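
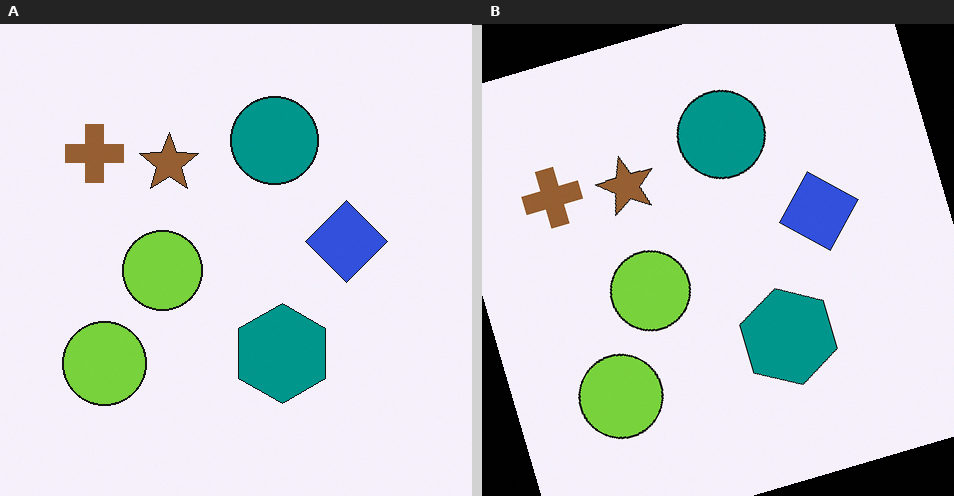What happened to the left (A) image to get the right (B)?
This is the original image rotated counter-clockwise by a moderate amount.

Every shape is tilted by the same angle and the image corners show triangular fill wedges — a whole-image rotation by a non-right angle.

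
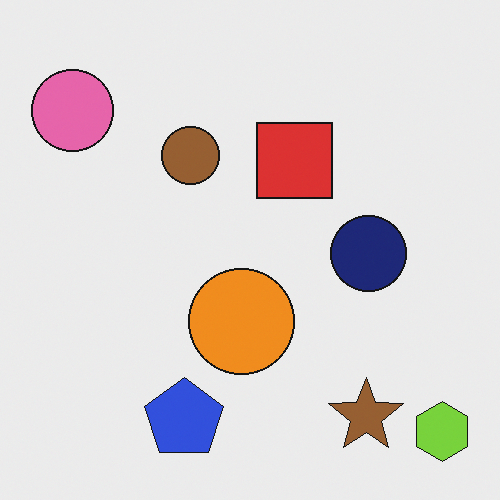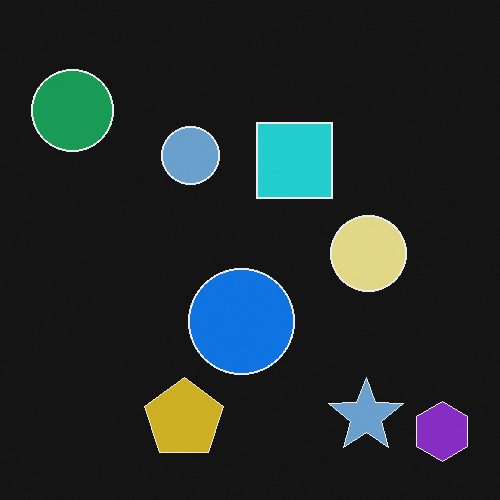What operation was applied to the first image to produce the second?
It was color-inverted (negative).

The light background has become dark and every shape's color is its complement — a photographic negative.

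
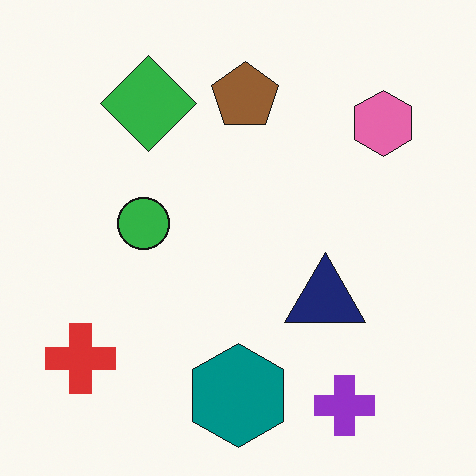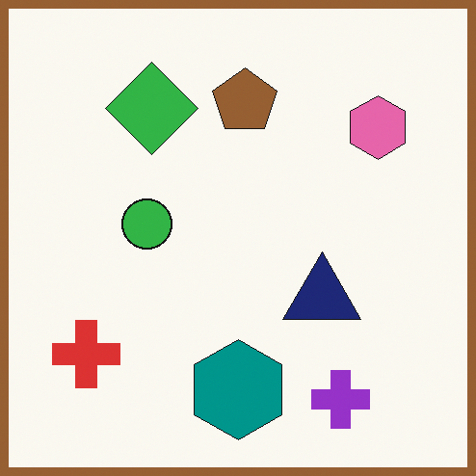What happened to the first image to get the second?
The transformation is: framed with a brown border.

A solid brown frame runs around the edge of the second image, with the content slightly shrunk inside it.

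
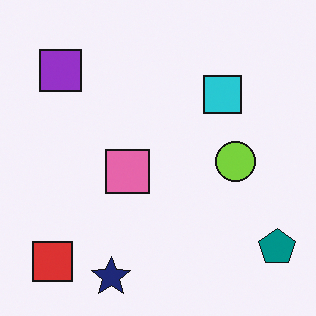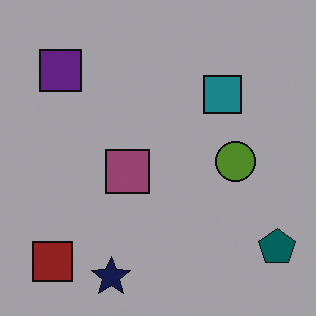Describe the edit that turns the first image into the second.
The image was noticeably darkened.

Every pixel — background and shapes alike — is uniformly darkened.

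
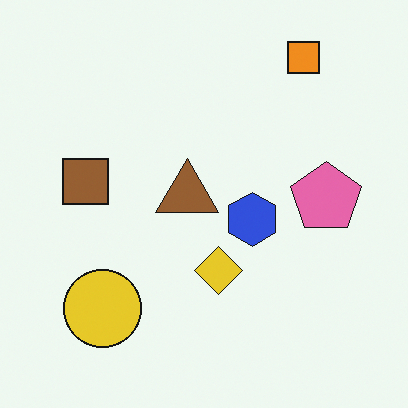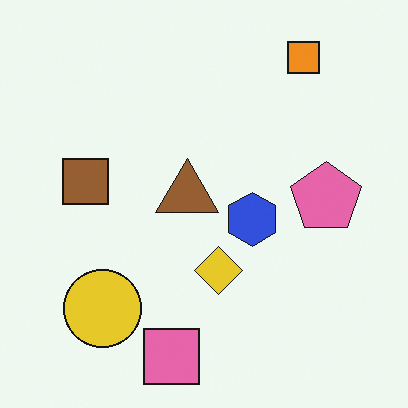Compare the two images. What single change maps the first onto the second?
It was overlaid with an additional pink square.

A pink square appears in the second image that is absent from the first.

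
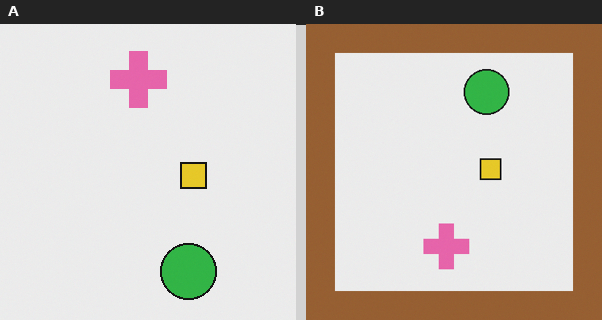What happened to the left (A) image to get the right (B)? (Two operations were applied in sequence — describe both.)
It was flipped vertically (top ↔ bottom), then framed with a brown border.

The green circle is in the bottom of the left (A) image and the top of the right (B) — shapes on opposite sides of the horizontal midline have swapped in a mirror flip. A solid brown frame runs around the edge of the right (B) image, with the content slightly shrunk inside it.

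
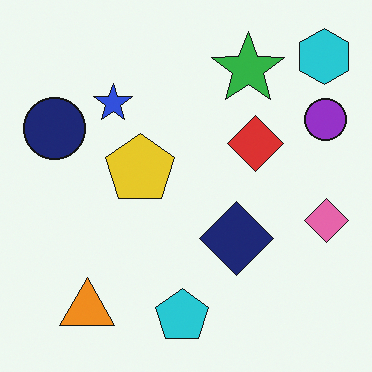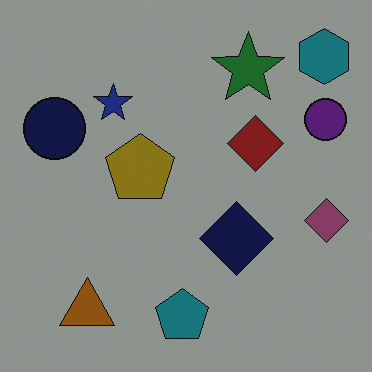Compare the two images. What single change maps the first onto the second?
This is the original image noticeably darkened.

Every pixel — background and shapes alike — is uniformly darkened.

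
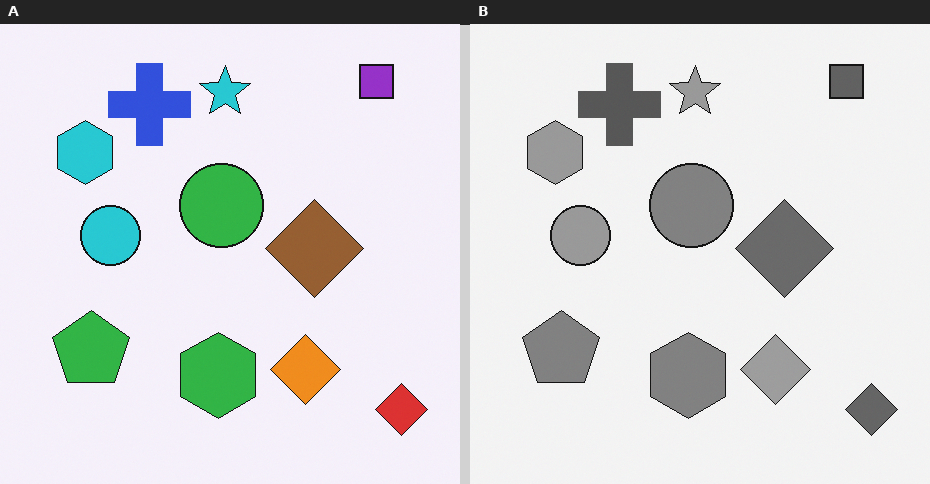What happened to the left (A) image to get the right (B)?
It was converted to grayscale.

All color is removed — every shape is now a shade of grey.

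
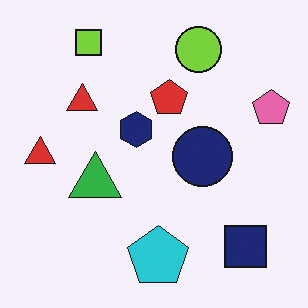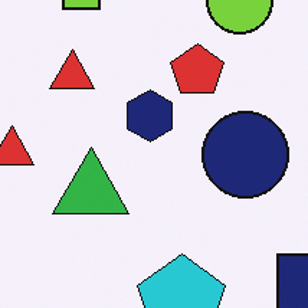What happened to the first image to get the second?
The transformation is: cropped slightly and scaled back up.

The visible shapes are larger and the field of view is narrower; shapes near the original edges may be partly or wholly outside the frame — a crop-and-rescale.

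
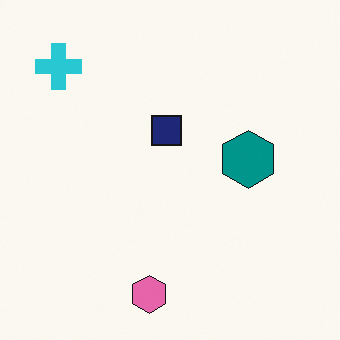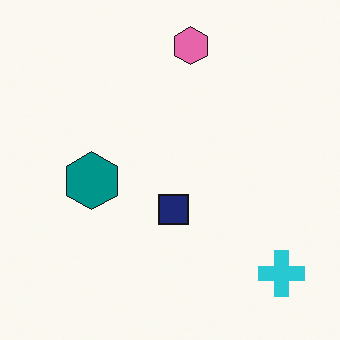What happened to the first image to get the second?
Rotated 180°.

The cyan cross sits in the top-left of the first image and the bottom-right of the second — consistent with a whole-image 180° rotation.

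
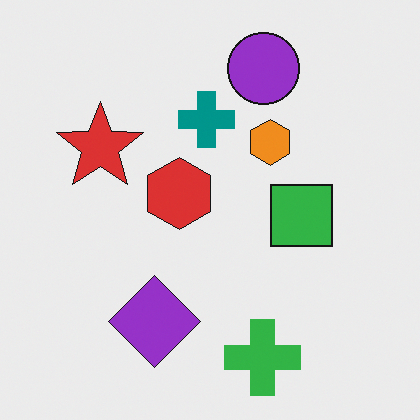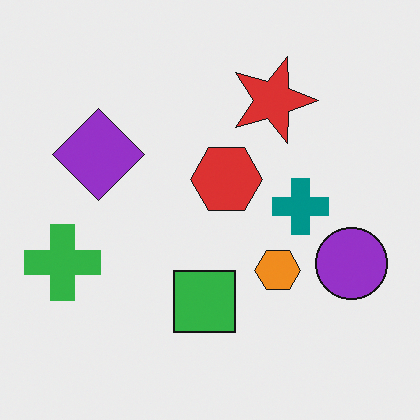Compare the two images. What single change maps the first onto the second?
This is the original image rotated 90° clockwise.

The green cross sits in the bottom of the first image and the left of the second — consistent with a whole-image 90° clockwise rotation.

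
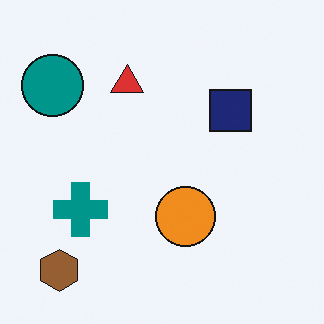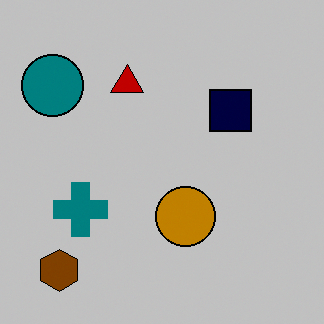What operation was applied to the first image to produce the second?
The second image is the first heavily posterized to just a handful of flat colors.

Each flat color has snapped to a coarser quantized level — most visibly, the near-white background has dropped to a flat grey.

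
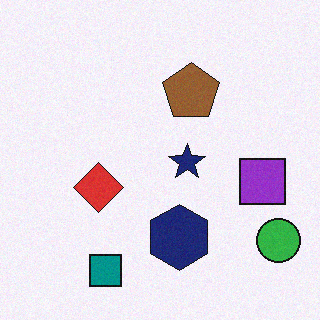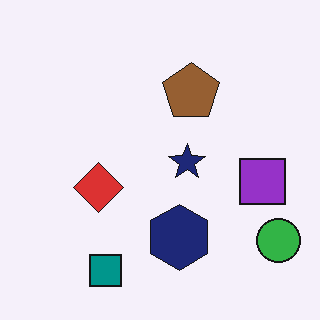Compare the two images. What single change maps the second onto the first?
The image was degraded with subtle gaussian noise.

Random speckle covers the whole image, including the flat background.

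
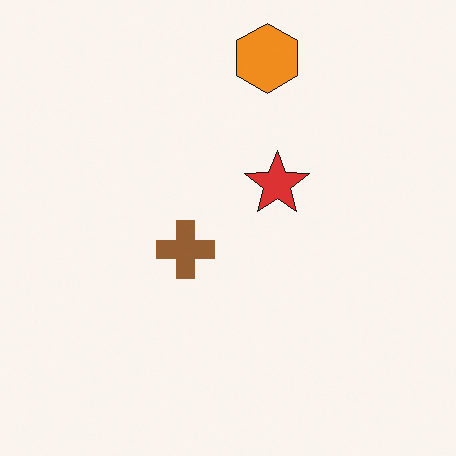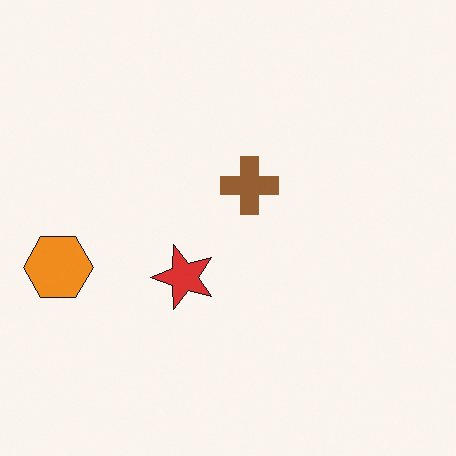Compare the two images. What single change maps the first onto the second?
The image was transposed (reflected across the top-left ↔ bottom-right diagonal).

Shapes have swapped their row and column positions — what was in the top-right is now in the bottom-left — a diagonal reflection.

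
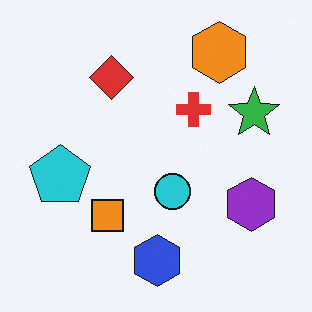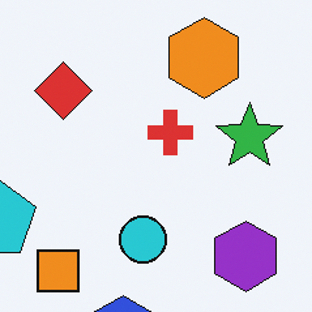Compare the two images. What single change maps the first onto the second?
This is the original image cropped to a modestly smaller region and rescaled.

The visible shapes are larger and the field of view is narrower; shapes near the original edges may be partly or wholly outside the frame — a crop-and-rescale.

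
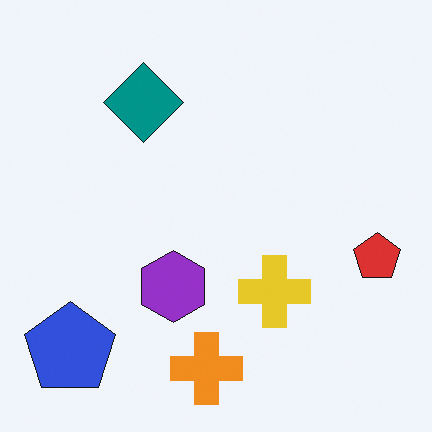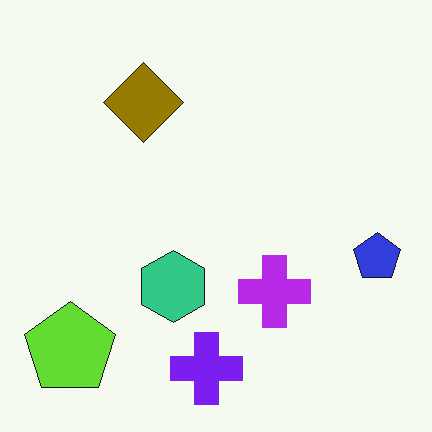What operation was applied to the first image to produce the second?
Hue-shifted through roughly half the color wheel.

Every shape's color has rotated by the same amount around the hue wheel — a uniform hue shift.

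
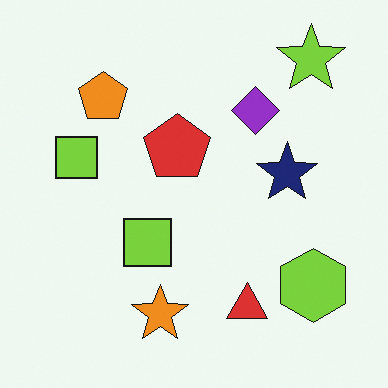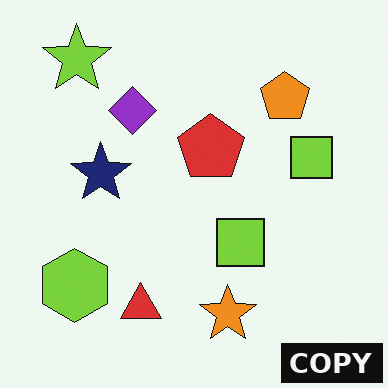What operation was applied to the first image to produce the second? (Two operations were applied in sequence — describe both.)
The second image is the first flipped horizontally (left ↔ right), then watermarked with the text "COPY" in the lower-right corner.

The lime hexagon is in the bottom-right of the first image and the bottom-left of the second — shapes on opposite sides of the vertical midline have swapped in a mirror flip. A dark label reading "COPY" appears in the lower-right corner.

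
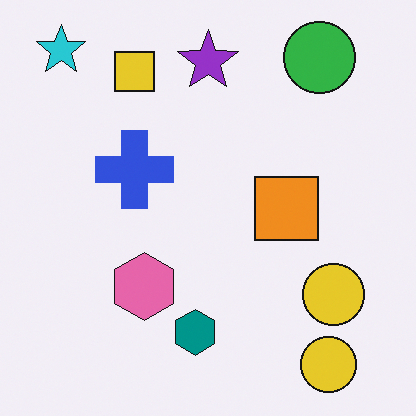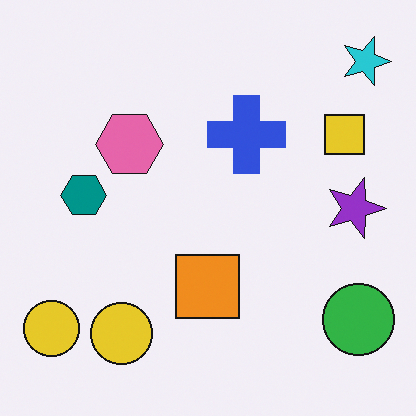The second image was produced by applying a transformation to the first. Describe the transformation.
Rotated 90° clockwise.

The cyan star sits in the top-left of the first image and the top-right of the second — consistent with a whole-image 90° clockwise rotation.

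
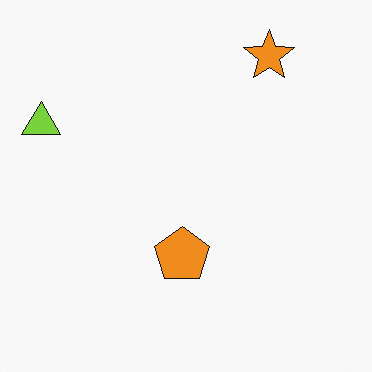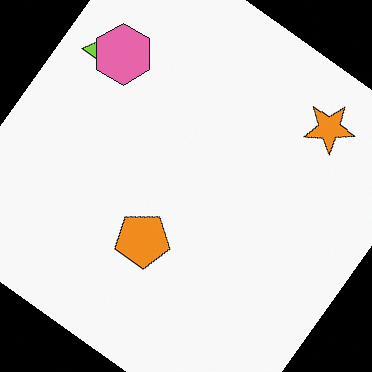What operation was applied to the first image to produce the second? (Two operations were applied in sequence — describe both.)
Rotated clockwise by a large amount — several tens of degrees, then overlaid with an additional pink hexagon.

Every shape is tilted by the same angle and the image corners show triangular fill wedges — a whole-image rotation by a non-right angle. A pink hexagon appears in the second image that is absent from the first.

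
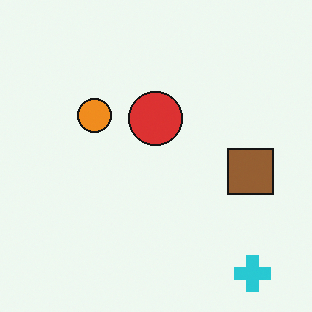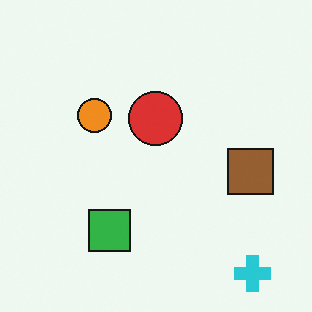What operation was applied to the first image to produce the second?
The second image is the first overlaid with an additional green square.

A green square appears in the second image that is absent from the first.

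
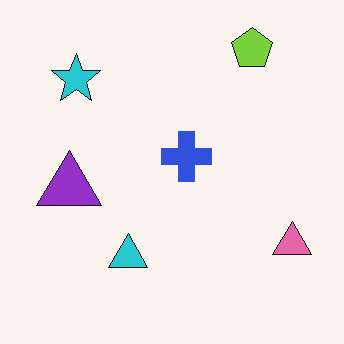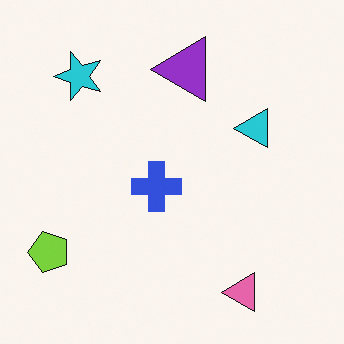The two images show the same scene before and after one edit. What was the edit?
It was transposed (reflected across the top-left ↔ bottom-right diagonal).

Shapes have swapped their row and column positions — what was in the top-right is now in the bottom-left — a diagonal reflection.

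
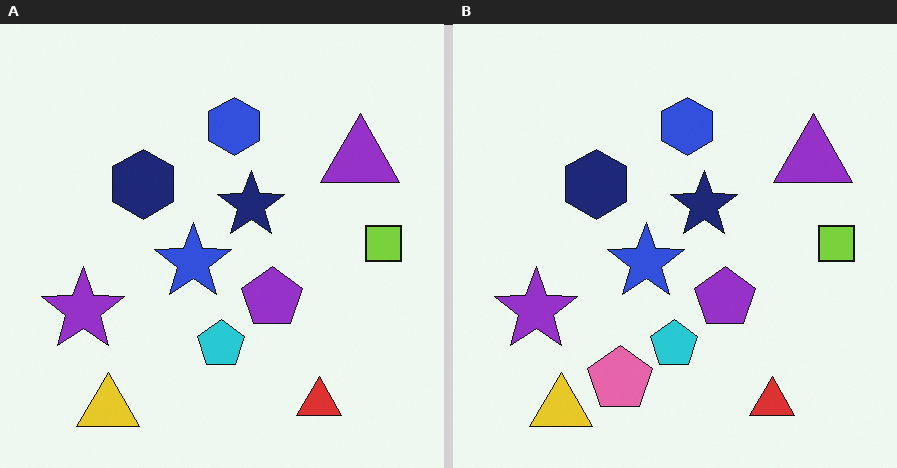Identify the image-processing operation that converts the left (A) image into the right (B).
The transformation is: overlaid with an additional pink pentagon.

A pink pentagon appears in the right (B) image that is absent from the left (A).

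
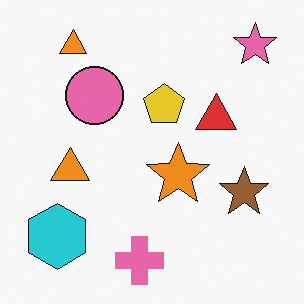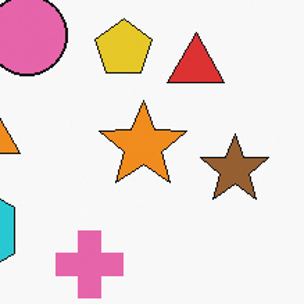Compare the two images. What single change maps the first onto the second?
The second image is the first cropped slightly and scaled back up.

The visible shapes are larger and the field of view is narrower; shapes near the original edges may be partly or wholly outside the frame — a crop-and-rescale.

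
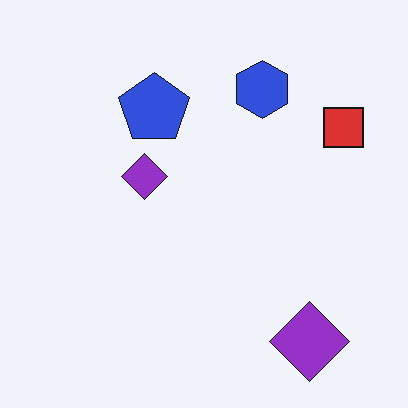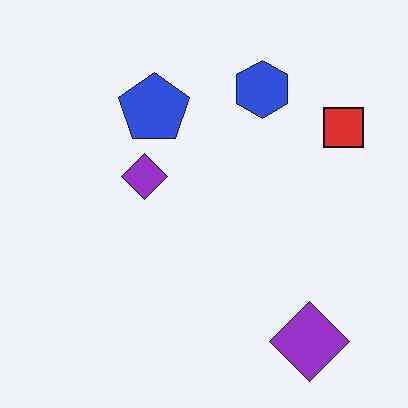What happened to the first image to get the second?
This is the original image JPEG-compressed with visible artifacts.

Blocky 8×8 compression artifacts appear around shape edges and the flat background shows ringing — characteristic JPEG degradation.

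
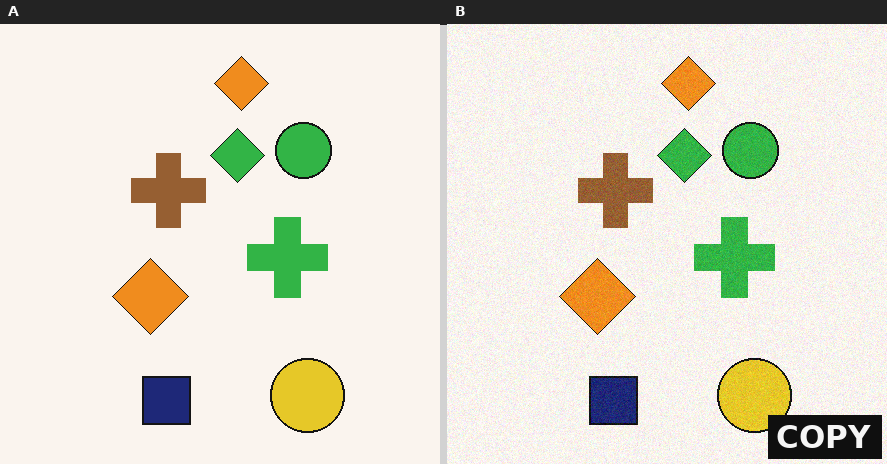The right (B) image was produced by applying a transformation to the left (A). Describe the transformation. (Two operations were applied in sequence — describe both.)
The transformation is: degraded with a light layer of grain, then watermarked with the text "COPY" in the lower-right corner.

Random speckle covers the whole image, including the flat background. A dark label reading "COPY" appears in the lower-right corner.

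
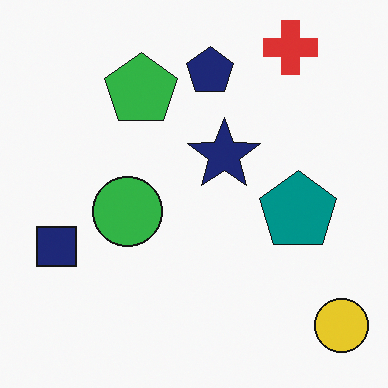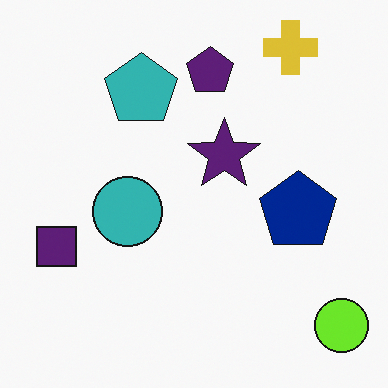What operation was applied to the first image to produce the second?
The image was hue-shifted slightly.

Every shape's color has rotated by the same amount around the hue wheel — a uniform hue shift.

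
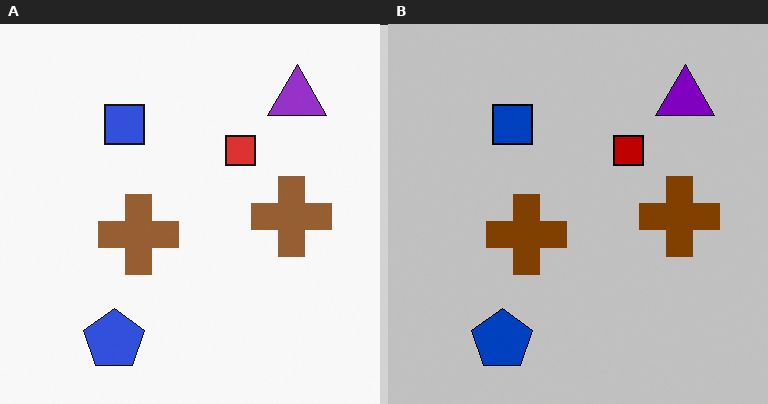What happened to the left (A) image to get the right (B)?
Heavily posterized to just a handful of flat colors.

Each flat color has snapped to a coarser quantized level — most visibly, the near-white background has dropped to a flat grey.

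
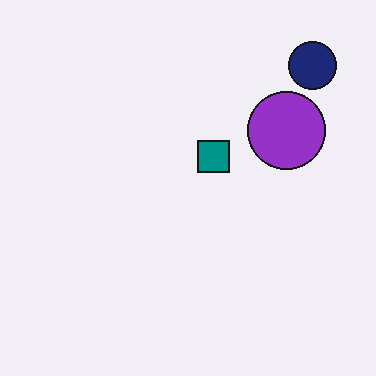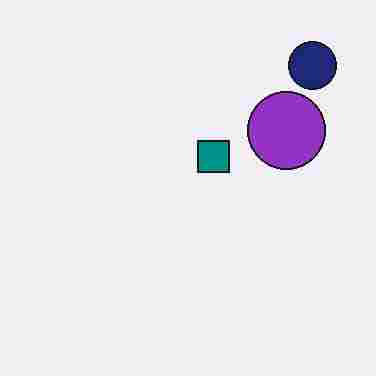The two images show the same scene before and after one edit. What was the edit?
It was heavily JPEG-compressed with obvious blocking artifacts.

Blocky 8×8 compression artifacts appear around shape edges and the flat background shows ringing — characteristic JPEG degradation.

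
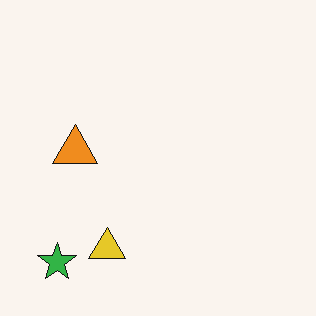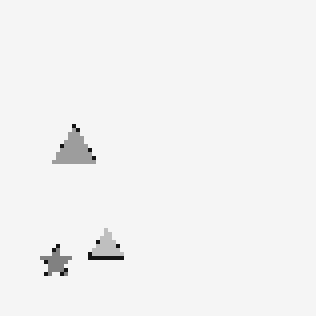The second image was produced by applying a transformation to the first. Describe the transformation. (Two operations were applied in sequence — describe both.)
The image was lightly pixelated (a mild mosaic effect), then converted to grayscale.

Shapes are reduced to large square blocks; fine edges and outlines are lost — a downscale-then-upscale (mosaic) effect. All color is removed — every shape is now a shade of grey.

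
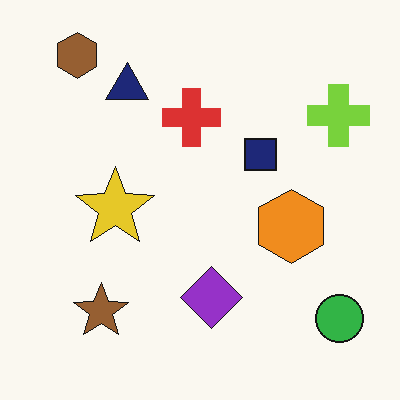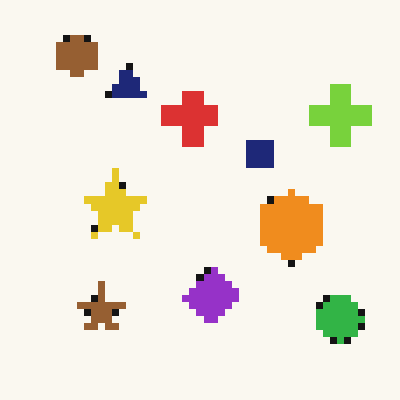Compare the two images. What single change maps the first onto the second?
The transformation is: pixelated into visible square blocks.

Shapes are reduced to large square blocks; fine edges and outlines are lost — a downscale-then-upscale (mosaic) effect.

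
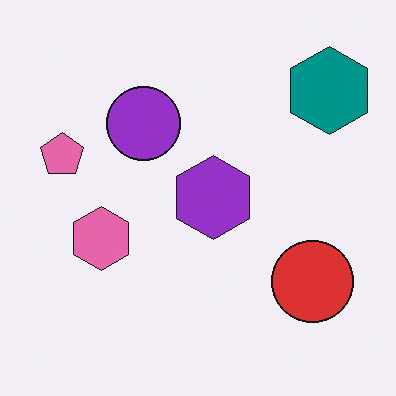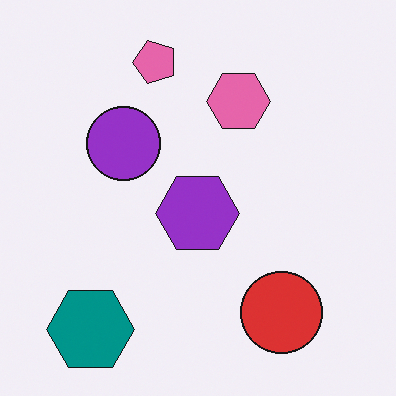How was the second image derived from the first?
The image was transposed (reflected across the top-left ↔ bottom-right diagonal).

Shapes have swapped their row and column positions — what was in the top-right is now in the bottom-left — a diagonal reflection.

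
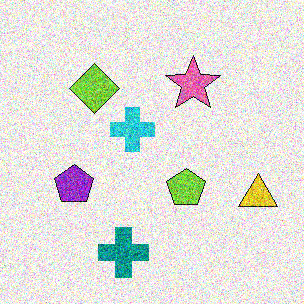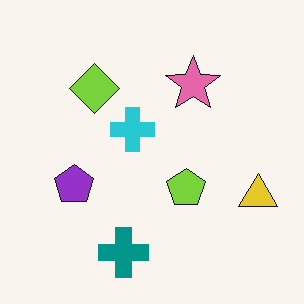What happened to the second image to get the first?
Degraded with strong gaussian noise.

Random speckle covers the whole image, including the flat background.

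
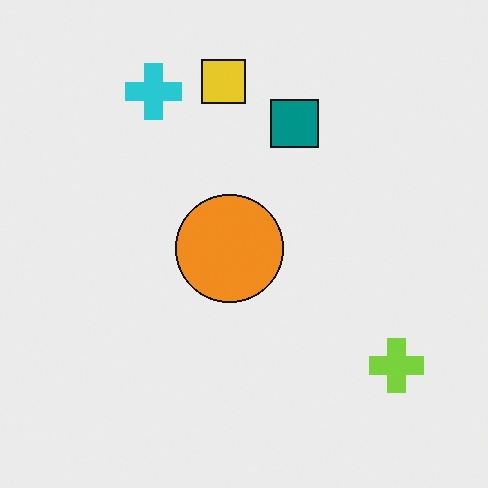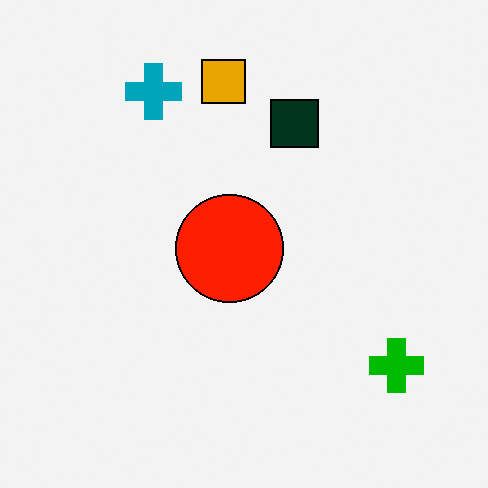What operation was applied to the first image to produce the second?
The second image is the first boosted in contrast.

Tones are pushed away from mid-grey across the whole image — a global contrast change.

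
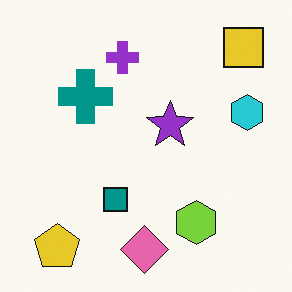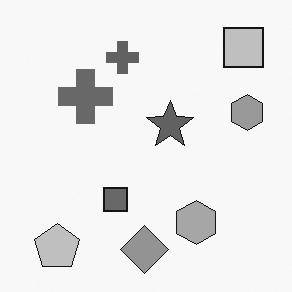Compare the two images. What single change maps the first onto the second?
This is the original image converted to grayscale.

All color is removed — every shape is now a shade of grey.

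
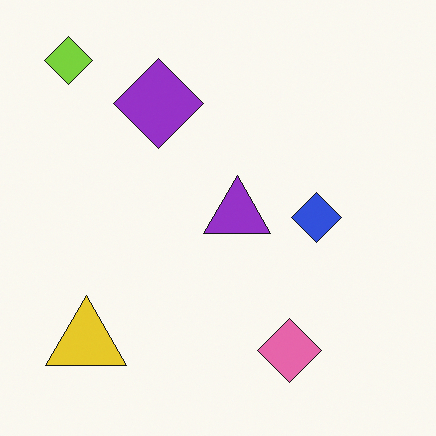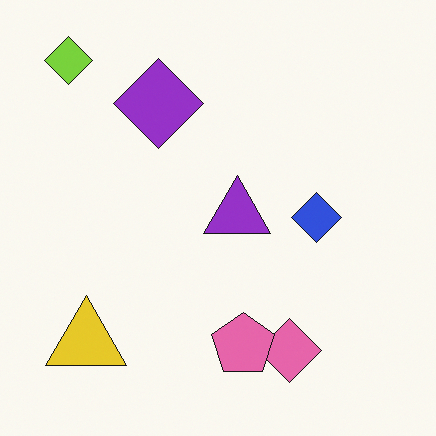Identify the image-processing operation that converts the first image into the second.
The transformation is: overlaid with an additional pink pentagon.

A pink pentagon appears in the second image that is absent from the first.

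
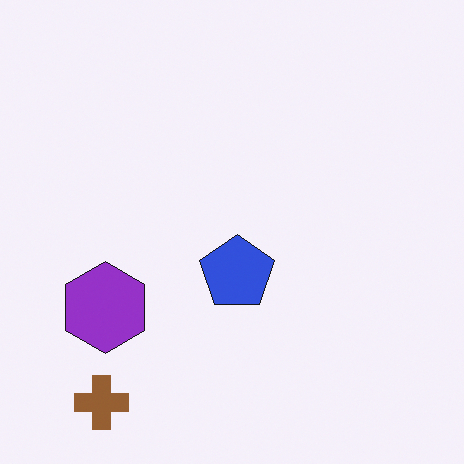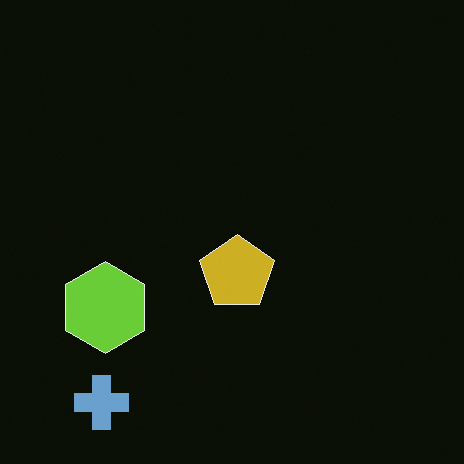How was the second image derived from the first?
The image was color-inverted (negative).

The light background has become dark and every shape's color is its complement — a photographic negative.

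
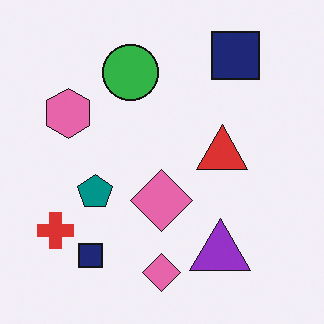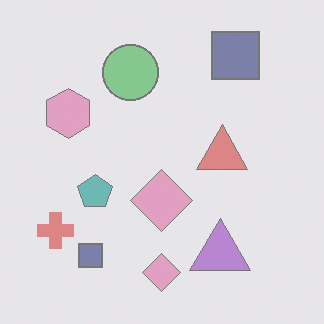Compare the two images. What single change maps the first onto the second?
It was given much lower contrast.

Tones are pushed toward mid-grey across the whole image — a global contrast change.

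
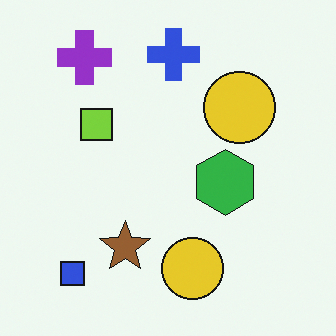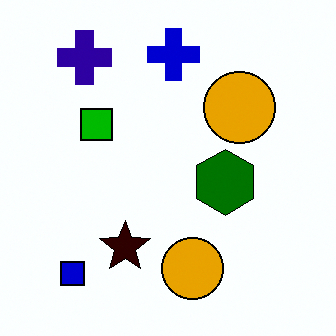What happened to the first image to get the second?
It was boosted in contrast.

Tones are pushed away from mid-grey across the whole image — a global contrast change.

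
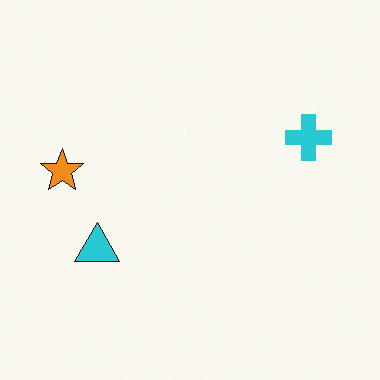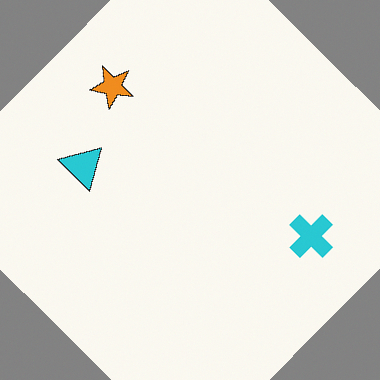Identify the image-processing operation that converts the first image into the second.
It was rotated clockwise by a large amount — several tens of degrees.

Every shape is tilted by the same angle and the image corners show triangular fill wedges — a whole-image rotation by a non-right angle.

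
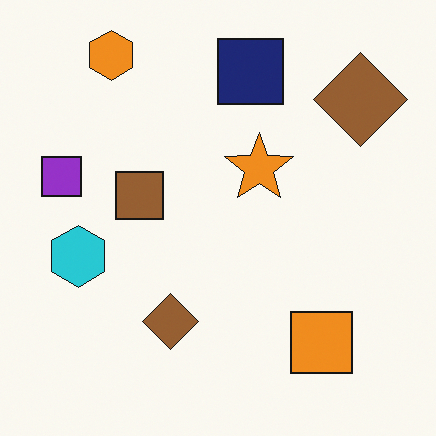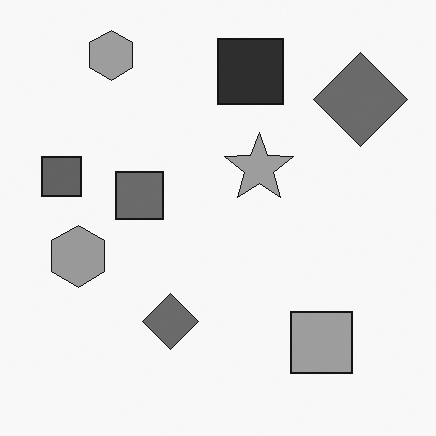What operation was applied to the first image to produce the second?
It was converted to grayscale.

All color is removed — every shape is now a shade of grey.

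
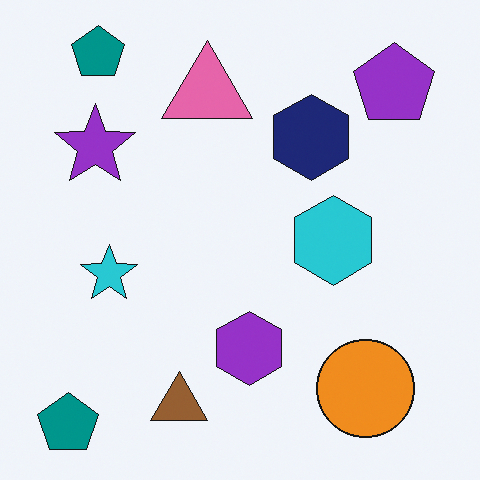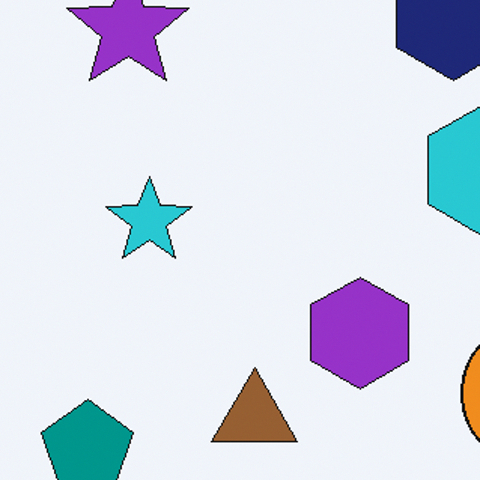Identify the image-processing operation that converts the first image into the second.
The second image is the first cropped slightly and scaled back up.

The visible shapes are larger and the field of view is narrower; shapes near the original edges may be partly or wholly outside the frame — a crop-and-rescale.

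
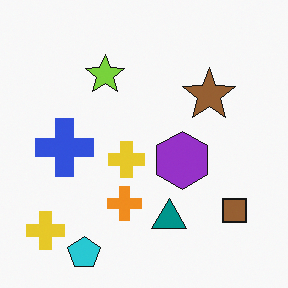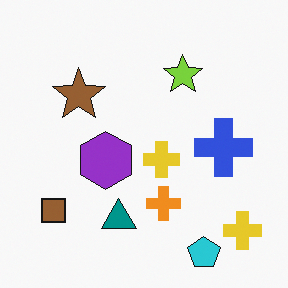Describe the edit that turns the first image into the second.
The image was flipped horizontally (left ↔ right).

The brown square is in the bottom-right of the first image and the bottom-left of the second — shapes on opposite sides of the vertical midline have swapped in a mirror flip.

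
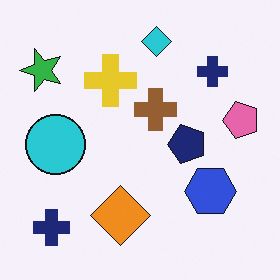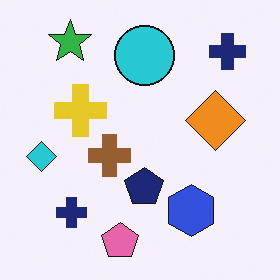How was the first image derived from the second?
Transposed (reflected across the top-left ↔ bottom-right diagonal).

Shapes have swapped their row and column positions — what was in the top-right is now in the bottom-left — a diagonal reflection.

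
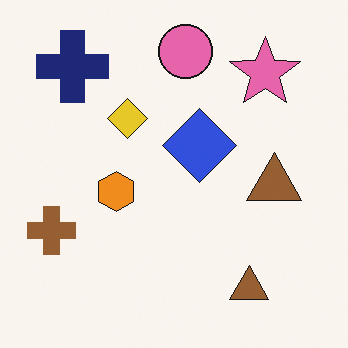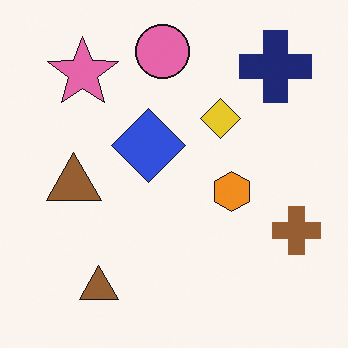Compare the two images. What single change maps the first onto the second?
The second image is the first flipped horizontally (left ↔ right).

The brown cross is in the left of the first image and the right of the second — shapes on opposite sides of the vertical midline have swapped in a mirror flip.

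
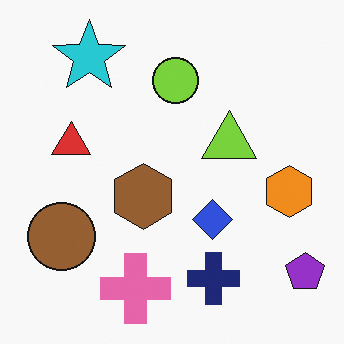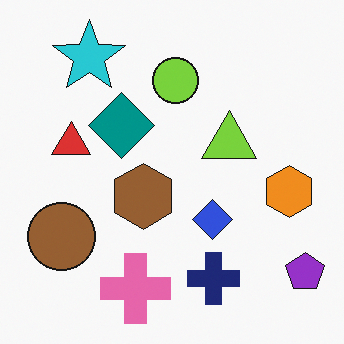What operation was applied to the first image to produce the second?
The transformation is: overlaid with an additional teal diamond.

A teal diamond appears in the second image that is absent from the first.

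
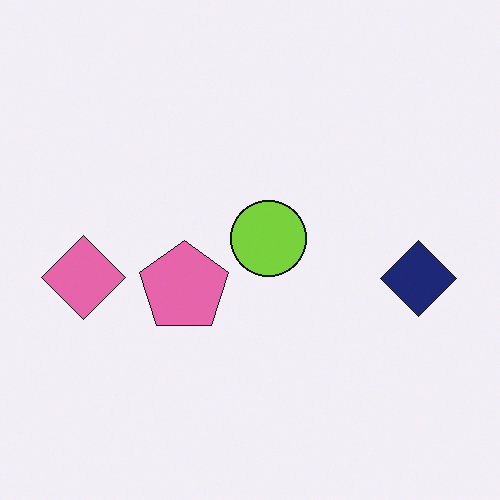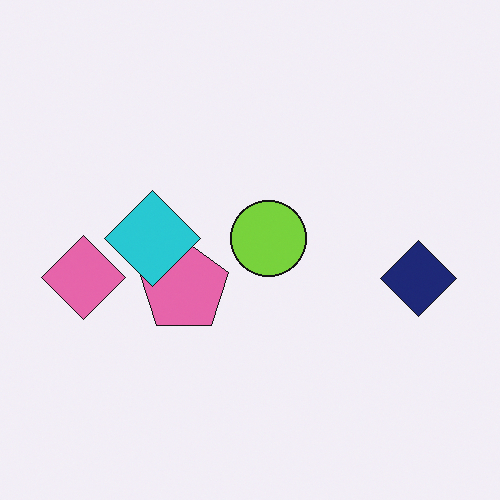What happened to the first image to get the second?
This is the original image overlaid with an additional cyan diamond.

A cyan diamond appears in the second image that is absent from the first.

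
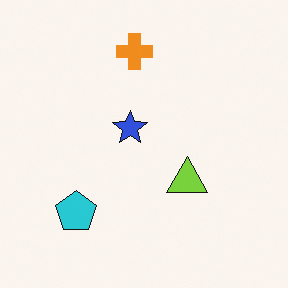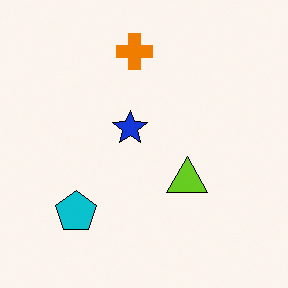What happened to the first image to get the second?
The image was given slightly increased contrast.

Tones are pushed away from mid-grey across the whole image — a global contrast change.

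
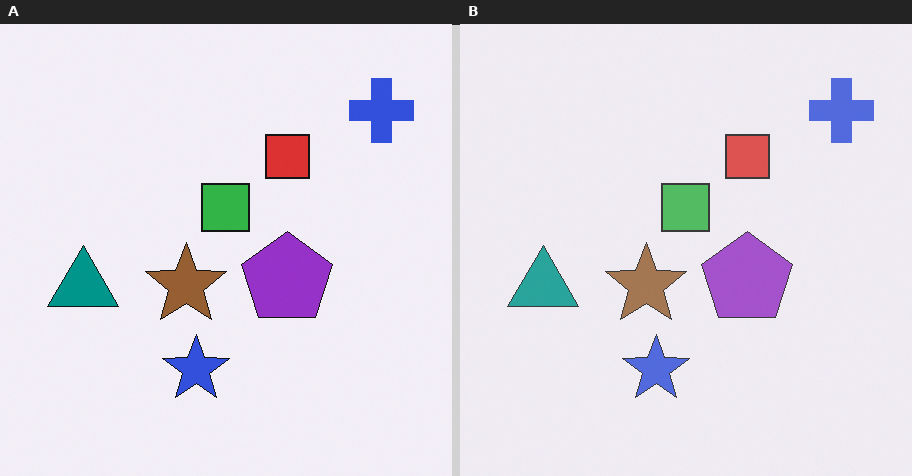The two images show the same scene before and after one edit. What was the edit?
It was given slightly reduced contrast.

Tones are pushed toward mid-grey across the whole image — a global contrast change.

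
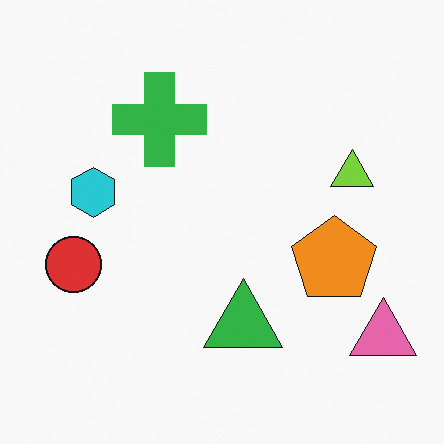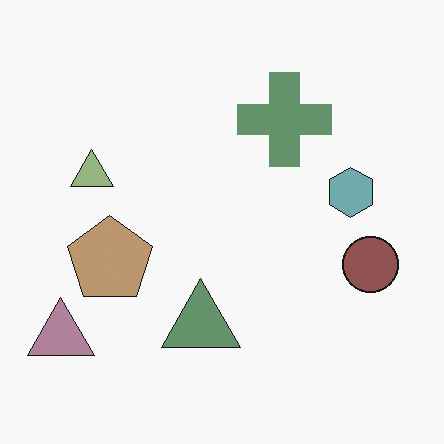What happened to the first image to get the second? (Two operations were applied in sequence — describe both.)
The second image is the first flipped horizontally (left ↔ right), then made much more muted (saturation change).

The pink triangle is in the bottom-right of the first image and the bottom-left of the second — shapes on opposite sides of the vertical midline have swapped in a mirror flip. All colors are more muted and greyish — a global saturation change.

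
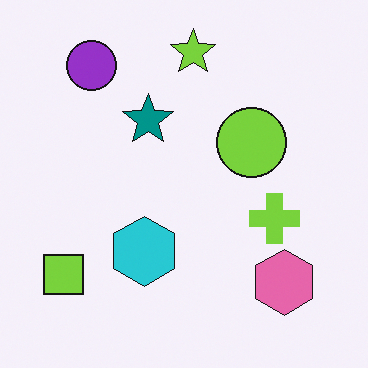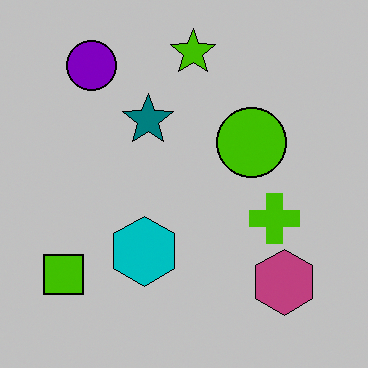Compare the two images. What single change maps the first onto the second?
This is the original image aggressively posterized.

Each flat color has snapped to a coarser quantized level — most visibly, the near-white background has dropped to a flat grey.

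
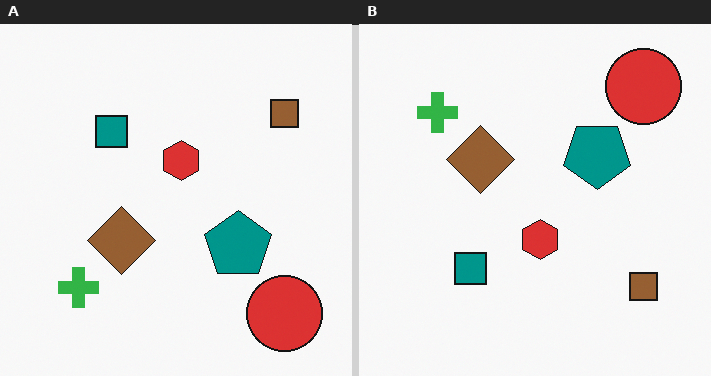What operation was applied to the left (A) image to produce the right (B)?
It was flipped vertically (top ↔ bottom).

The red circle is in the bottom-right of the left (A) image and the top-right of the right (B) — shapes on opposite sides of the horizontal midline have swapped in a mirror flip.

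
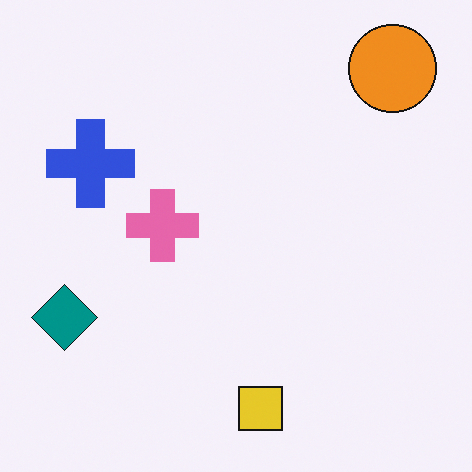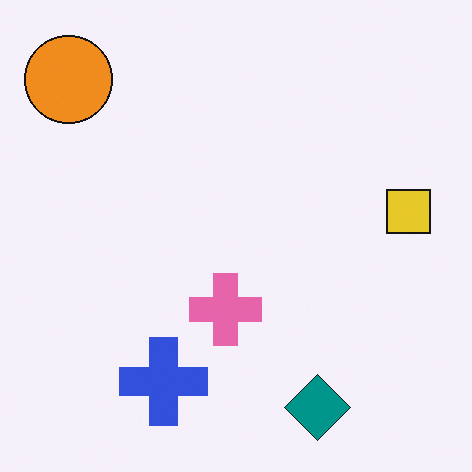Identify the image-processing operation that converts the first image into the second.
It was rotated 90° counter-clockwise.

The orange circle sits in the top-right of the first image and the top-left of the second — consistent with a whole-image 90° counter-clockwise rotation.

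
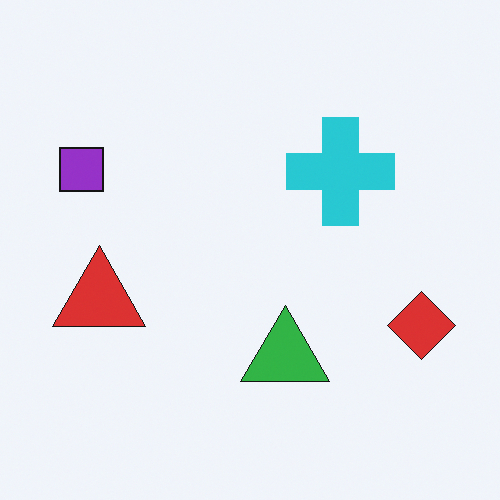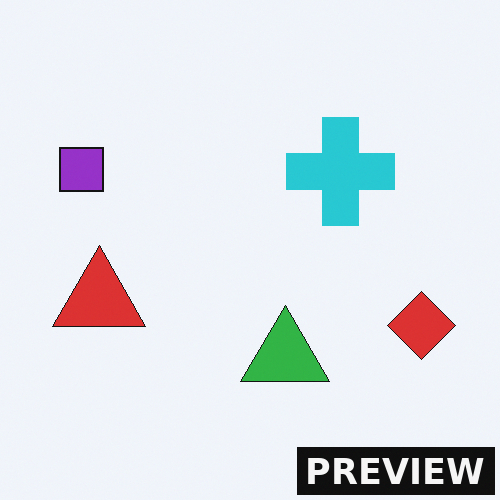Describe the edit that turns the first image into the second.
It was watermarked with the text "PREVIEW" in the lower-right corner.

A dark label reading "PREVIEW" appears in the lower-right corner.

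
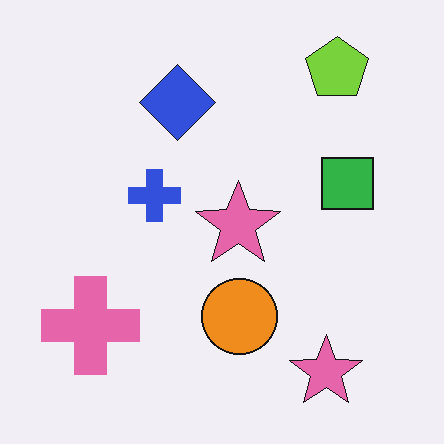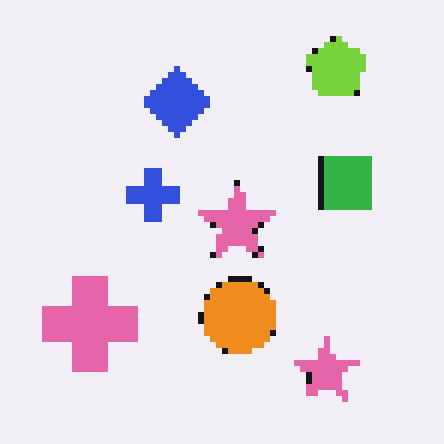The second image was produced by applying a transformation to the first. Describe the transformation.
This is the original image moderately pixelated.

Shapes are reduced to large square blocks; fine edges and outlines are lost — a downscale-then-upscale (mosaic) effect.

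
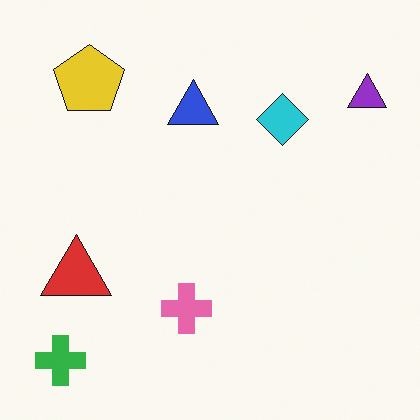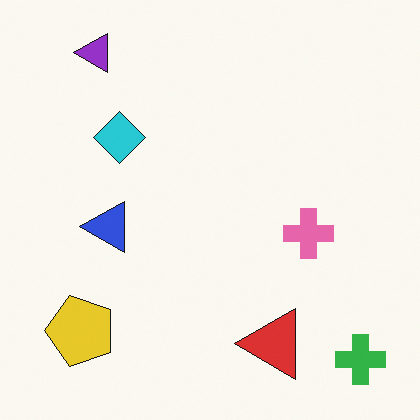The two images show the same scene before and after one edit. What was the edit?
The transformation is: rotated 90° counter-clockwise.

The green cross sits in the bottom-left of the first image and the bottom-right of the second — consistent with a whole-image 90° counter-clockwise rotation.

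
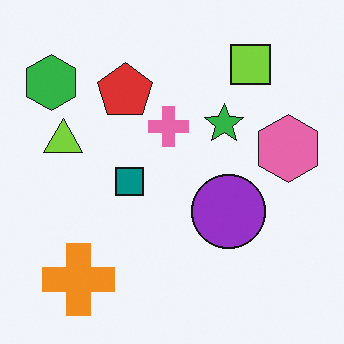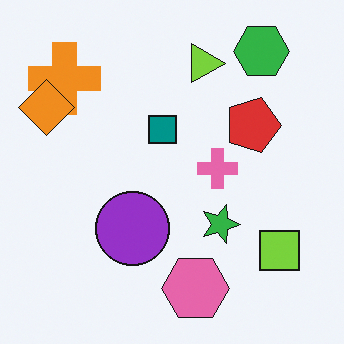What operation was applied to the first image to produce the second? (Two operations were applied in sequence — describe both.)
The second image is the first rotated 90° clockwise, then overlaid with an additional orange diamond.

The green hexagon sits in the top-left of the first image and the top-right of the second — consistent with a whole-image 90° clockwise rotation. An orange diamond appears in the second image that is absent from the first.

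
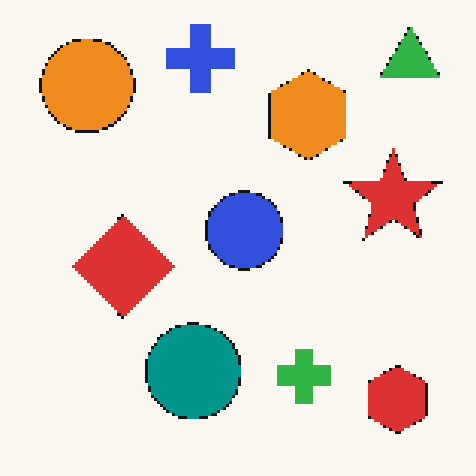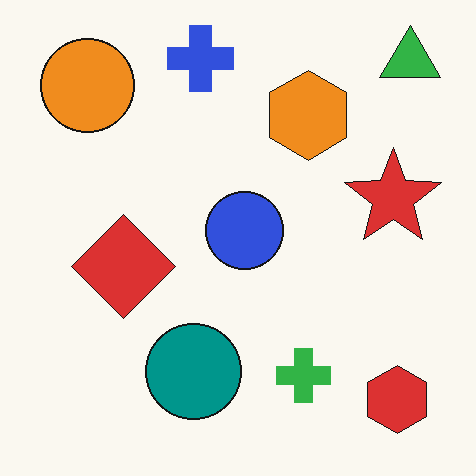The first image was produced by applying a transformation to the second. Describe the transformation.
Mildly pixelated.

Shapes are reduced to large square blocks; fine edges and outlines are lost — a downscale-then-upscale (mosaic) effect.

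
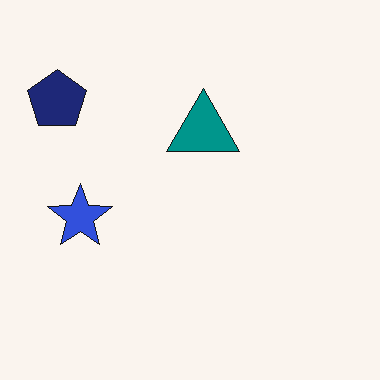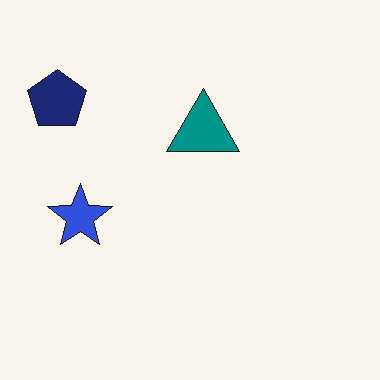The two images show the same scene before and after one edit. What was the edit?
The second image is the first JPEG-compressed with visible artifacts.

Blocky 8×8 compression artifacts appear around shape edges and the flat background shows ringing — characteristic JPEG degradation.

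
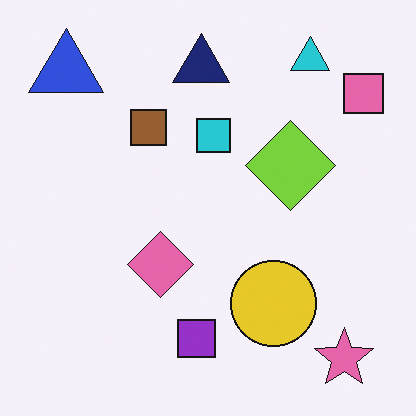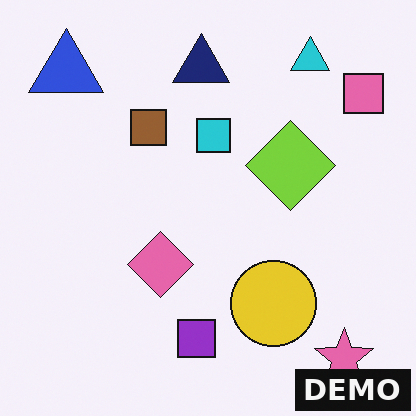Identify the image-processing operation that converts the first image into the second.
Watermarked with the text "DEMO" in the lower-right corner.

A dark label reading "DEMO" appears in the lower-right corner.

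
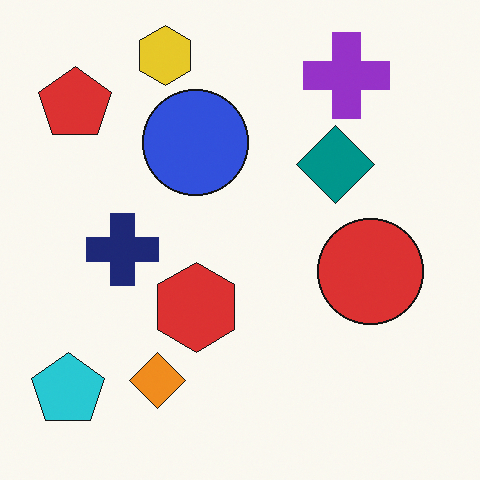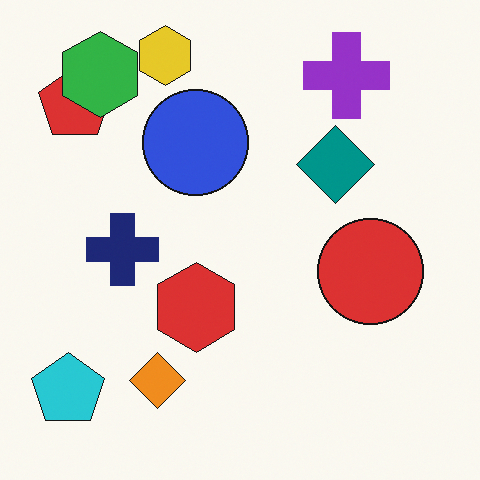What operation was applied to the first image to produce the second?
Overlaid with an additional green hexagon.

A green hexagon appears in the second image that is absent from the first.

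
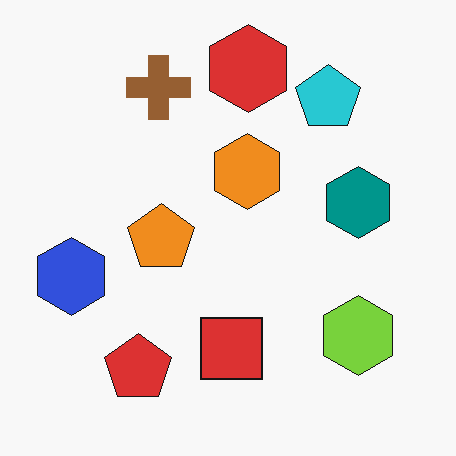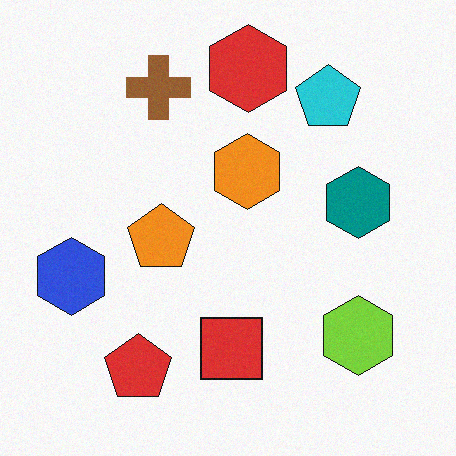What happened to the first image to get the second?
The image was degraded with light additive noise.

Random speckle covers the whole image, including the flat background.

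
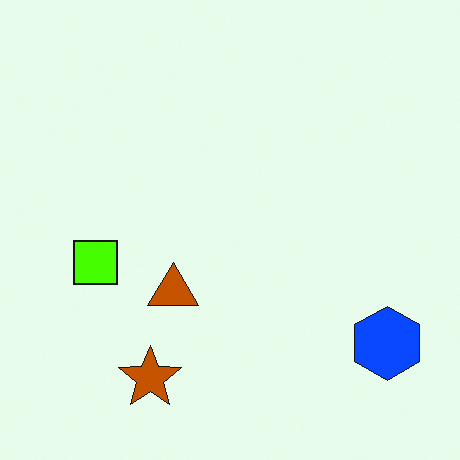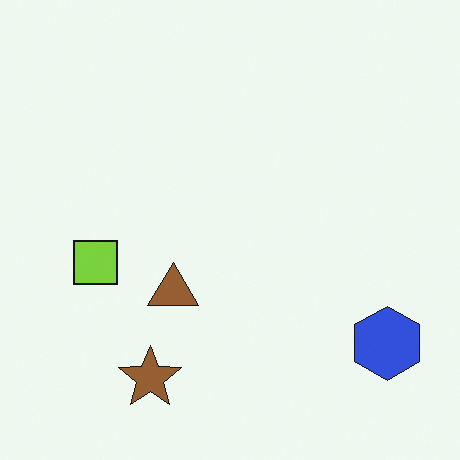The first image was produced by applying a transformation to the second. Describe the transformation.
The transformation is: made much more vivid (saturation change).

All colors are more vivid — a global saturation change.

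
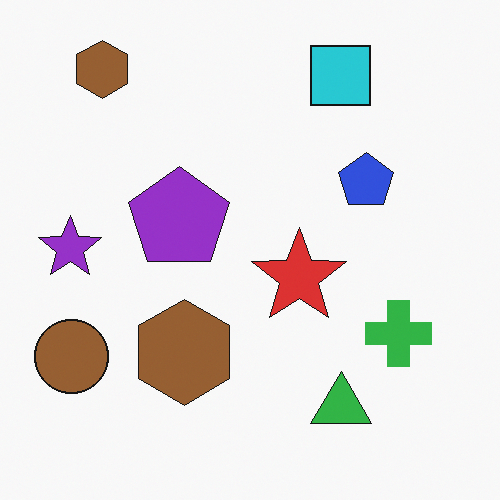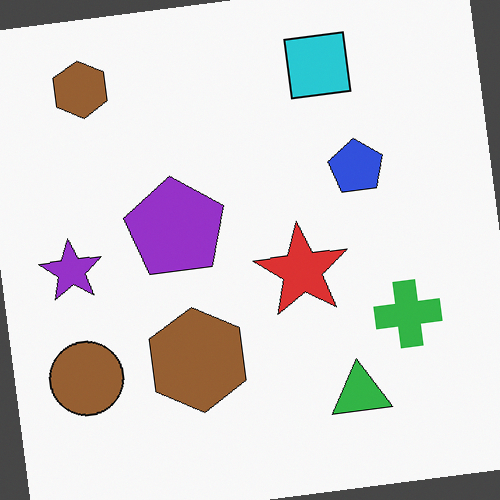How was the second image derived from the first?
The image was rotated counter-clockwise by a slight angle.

Every shape is tilted by the same angle and the image corners show triangular fill wedges — a whole-image rotation by a non-right angle.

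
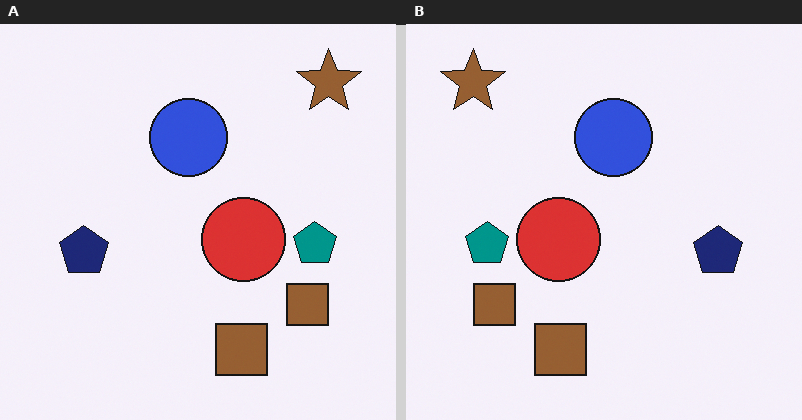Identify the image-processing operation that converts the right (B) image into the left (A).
The image was flipped horizontally (left ↔ right).

The brown star is in the top-left of the right (B) image and the top-right of the left (A) — shapes on opposite sides of the vertical midline have swapped in a mirror flip.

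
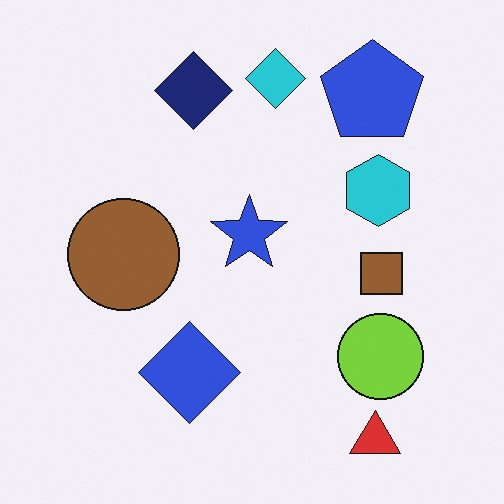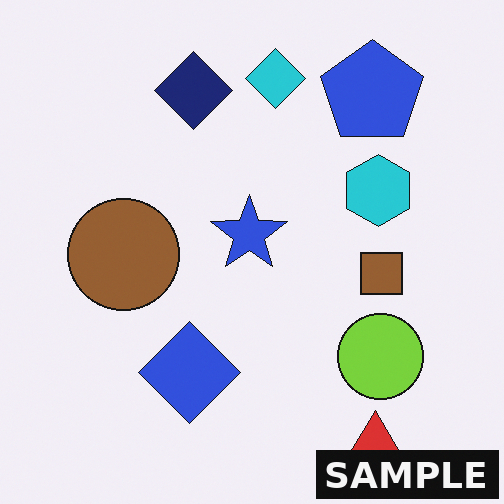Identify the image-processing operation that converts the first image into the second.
Watermarked with the text "SAMPLE" in the lower-right corner.

A dark label reading "SAMPLE" appears in the lower-right corner.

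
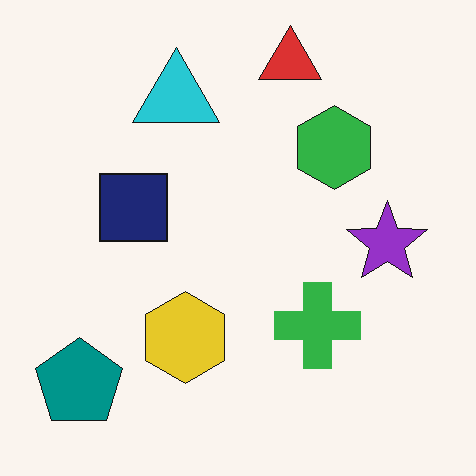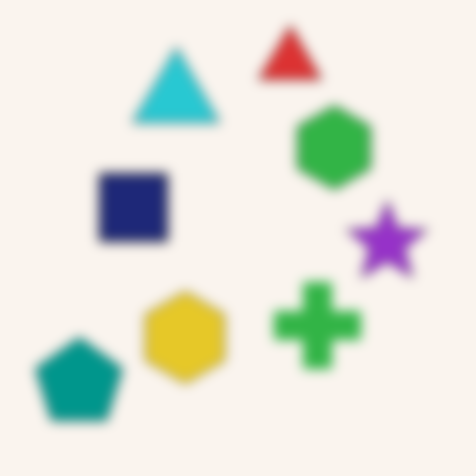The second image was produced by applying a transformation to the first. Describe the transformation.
The second image is the first strongly gaussian-blurred.

Shape edges and outlines are uniformly softened across the whole image.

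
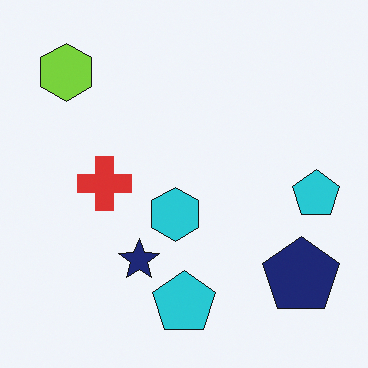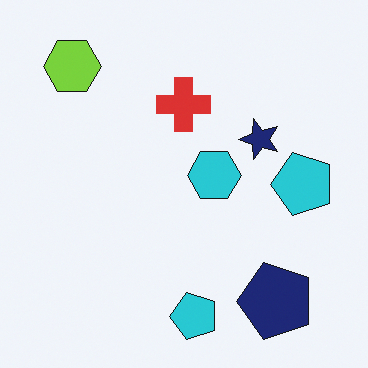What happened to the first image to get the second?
The transformation is: transposed (reflected across the top-left ↔ bottom-right diagonal).

Shapes have swapped their row and column positions — what was in the top-right is now in the bottom-left — a diagonal reflection.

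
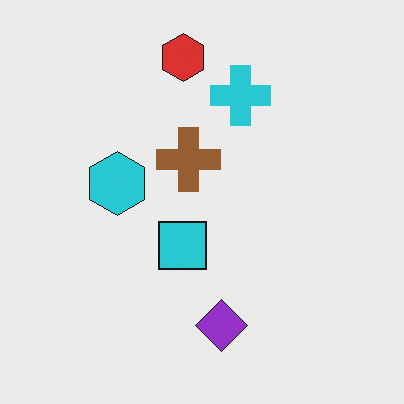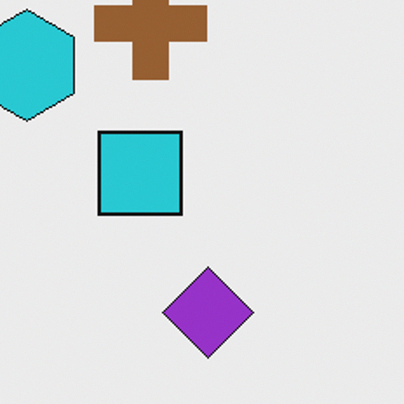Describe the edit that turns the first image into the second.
The second image is the first cropped tightly and scaled back up.

The visible shapes are larger and the field of view is narrower; shapes near the original edges may be partly or wholly outside the frame — a crop-and-rescale.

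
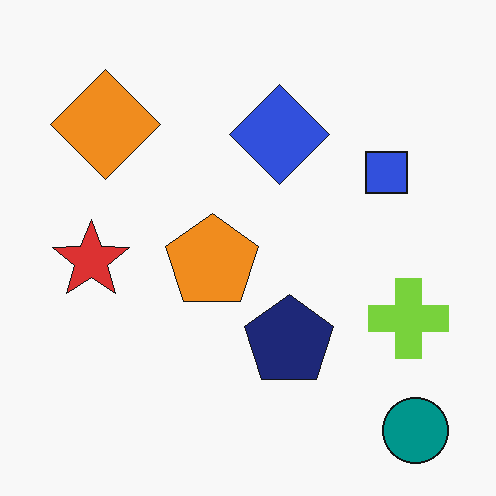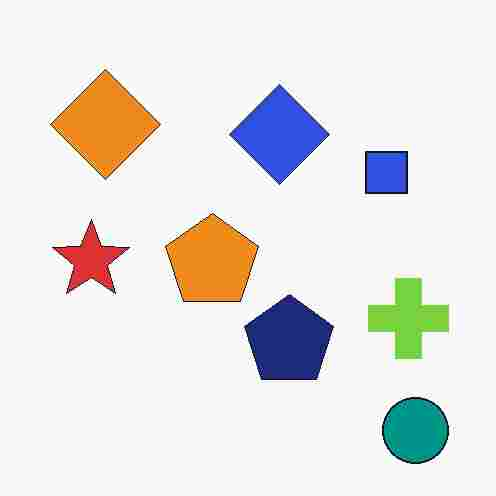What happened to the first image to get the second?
The transformation is: degraded with heavy JPEG compression.

Blocky 8×8 compression artifacts appear around shape edges and the flat background shows ringing — characteristic JPEG degradation.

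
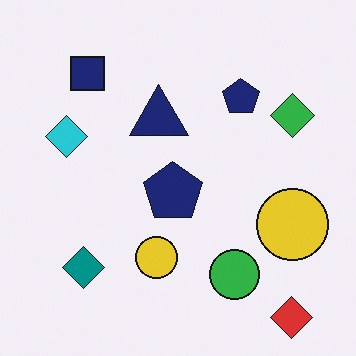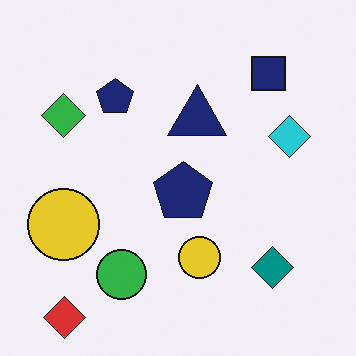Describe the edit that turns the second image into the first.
The image was flipped horizontally (left ↔ right).

The green diamond is in the top-left of the second image and the top-right of the first — shapes on opposite sides of the vertical midline have swapped in a mirror flip.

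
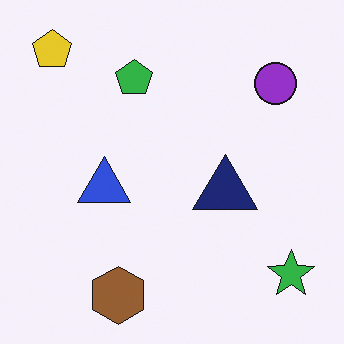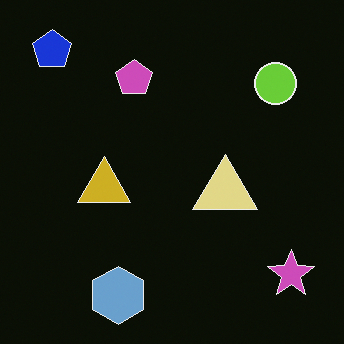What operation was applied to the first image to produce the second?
This is the original image color-inverted (negative).

The light background has become dark and every shape's color is its complement — a photographic negative.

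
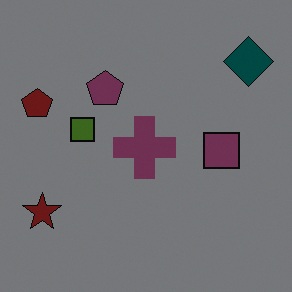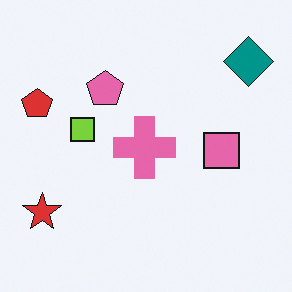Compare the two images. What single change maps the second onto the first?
This is the original image noticeably darkened.

Every pixel — background and shapes alike — is uniformly darkened.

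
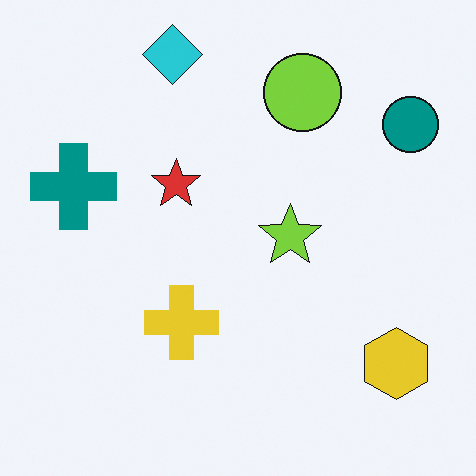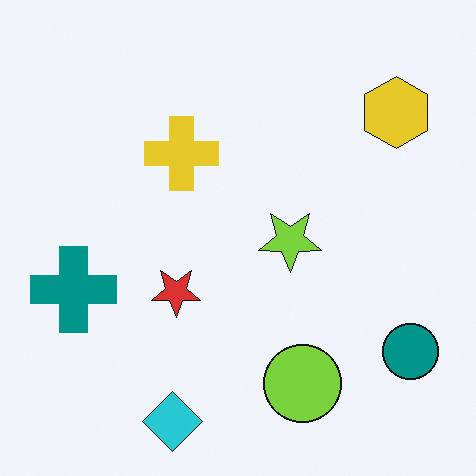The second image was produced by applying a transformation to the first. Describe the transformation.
The transformation is: flipped vertically (top ↔ bottom).

The cyan diamond is in the top of the first image and the bottom of the second — shapes on opposite sides of the horizontal midline have swapped in a mirror flip.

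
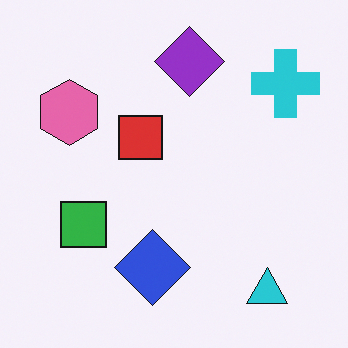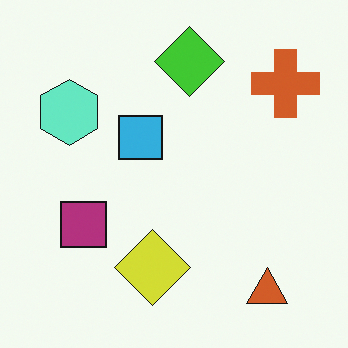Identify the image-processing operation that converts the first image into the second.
The transformation is: hue-shifted by a large amount.

Every shape's color has rotated by the same amount around the hue wheel — a uniform hue shift.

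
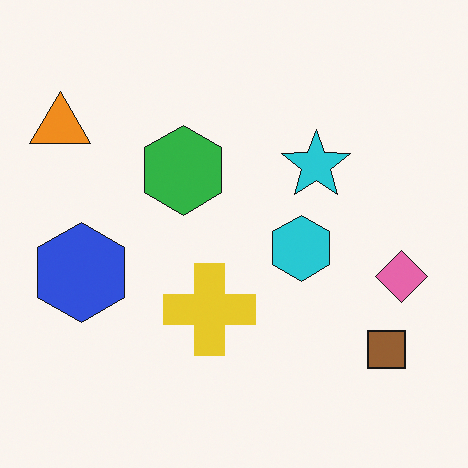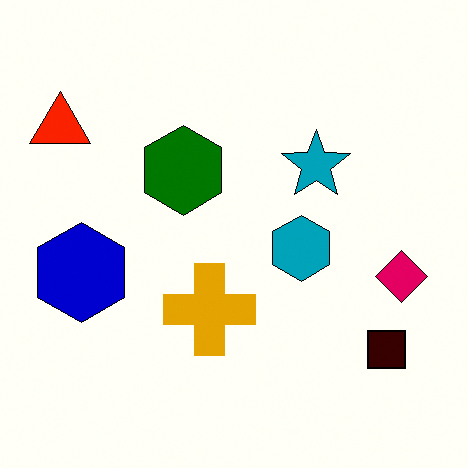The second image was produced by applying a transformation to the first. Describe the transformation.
The transformation is: given much higher contrast.

Tones are pushed away from mid-grey across the whole image — a global contrast change.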